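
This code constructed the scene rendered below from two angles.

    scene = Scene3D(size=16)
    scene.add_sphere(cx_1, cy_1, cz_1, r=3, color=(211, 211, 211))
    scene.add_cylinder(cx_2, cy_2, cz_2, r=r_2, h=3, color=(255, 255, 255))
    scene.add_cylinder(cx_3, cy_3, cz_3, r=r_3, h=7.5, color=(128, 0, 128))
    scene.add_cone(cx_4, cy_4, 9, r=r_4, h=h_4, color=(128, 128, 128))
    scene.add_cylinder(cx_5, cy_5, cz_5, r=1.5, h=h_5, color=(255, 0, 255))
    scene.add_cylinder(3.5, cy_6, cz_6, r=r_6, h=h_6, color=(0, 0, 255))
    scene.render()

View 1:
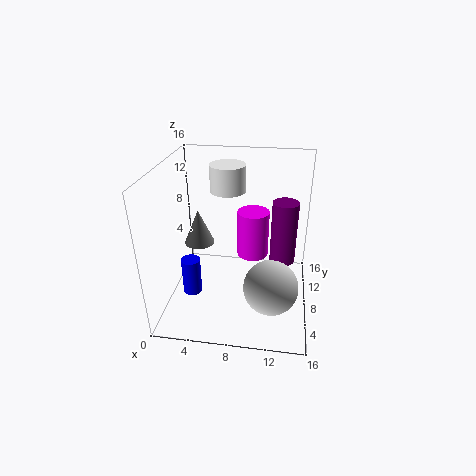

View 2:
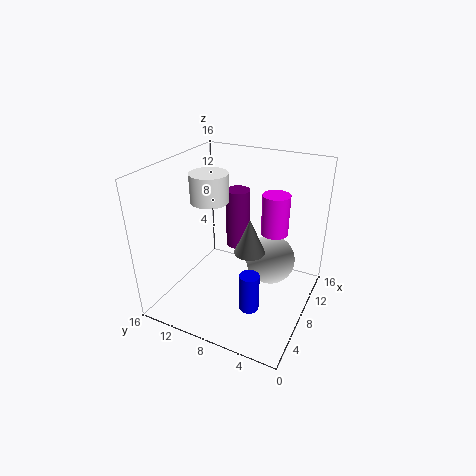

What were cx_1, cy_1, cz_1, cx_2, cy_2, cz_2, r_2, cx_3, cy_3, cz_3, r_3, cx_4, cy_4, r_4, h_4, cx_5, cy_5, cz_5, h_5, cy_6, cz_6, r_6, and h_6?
cx_1 = 12
cy_1 = 5.5
cz_1 = 3.5
cx_2 = 6.5
cy_2 = 10.5
cz_2 = 12.5
r_2 = 2
cx_3 = 13
cy_3 = 10.5
cz_3 = 4
r_3 = 1.5
cx_4 = 4.5
cy_4 = 5
r_4 = 1.5
h_4 = 3.5
cx_5 = 10
cy_5 = 4.5
cz_5 = 8.5
h_5 = 4.5
cy_6 = 4.5
cz_6 = 3
r_6 = 1
h_6 = 4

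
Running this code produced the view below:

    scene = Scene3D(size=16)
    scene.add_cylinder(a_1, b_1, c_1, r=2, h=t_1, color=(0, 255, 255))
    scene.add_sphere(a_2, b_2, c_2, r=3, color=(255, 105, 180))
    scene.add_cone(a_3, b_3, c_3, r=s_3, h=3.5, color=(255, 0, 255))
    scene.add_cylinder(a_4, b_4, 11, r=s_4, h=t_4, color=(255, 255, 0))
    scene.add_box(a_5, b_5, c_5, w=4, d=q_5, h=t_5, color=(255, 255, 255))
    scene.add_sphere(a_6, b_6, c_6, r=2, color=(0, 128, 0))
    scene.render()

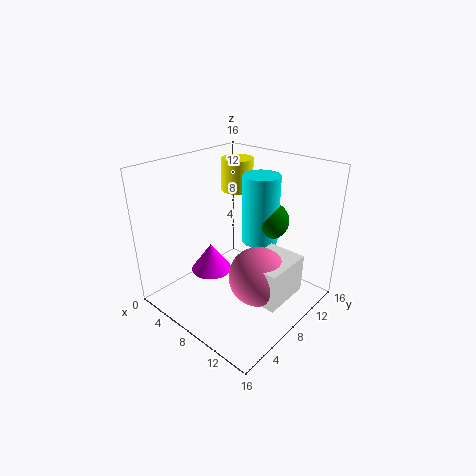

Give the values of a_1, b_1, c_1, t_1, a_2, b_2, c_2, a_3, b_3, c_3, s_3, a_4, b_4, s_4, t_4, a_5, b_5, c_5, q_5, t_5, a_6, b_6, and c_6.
a_1 = 9.5; b_1 = 10; c_1 = 7.5; t_1 = 7.5; a_2 = 12.5; b_2 = 6; c_2 = 6; a_3 = 3.5; b_3 = 8; c_3 = 2; s_3 = 2.5; a_4 = 3; b_4 = 13.5; s_4 = 2; t_4 = 4; a_5 = 11.5; b_5 = 4.5; c_5 = 4; q_5 = 5; t_5 = 4; a_6 = 10.5; b_6 = 10.5; c_6 = 10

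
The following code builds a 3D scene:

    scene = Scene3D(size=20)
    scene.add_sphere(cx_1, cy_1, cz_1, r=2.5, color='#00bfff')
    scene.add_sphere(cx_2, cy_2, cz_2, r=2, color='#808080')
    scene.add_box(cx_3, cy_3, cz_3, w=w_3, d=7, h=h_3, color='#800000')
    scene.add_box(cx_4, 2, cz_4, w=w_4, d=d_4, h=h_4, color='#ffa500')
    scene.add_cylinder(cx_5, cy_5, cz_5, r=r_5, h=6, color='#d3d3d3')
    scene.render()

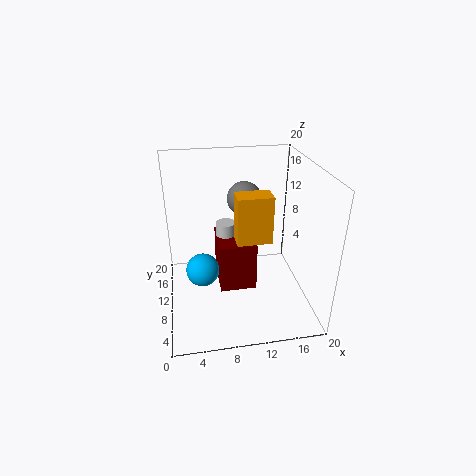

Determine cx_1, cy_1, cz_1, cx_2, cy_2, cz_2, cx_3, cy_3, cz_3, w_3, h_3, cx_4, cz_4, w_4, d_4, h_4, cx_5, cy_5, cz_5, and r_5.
cx_1 = 5
cy_1 = 12.5
cz_1 = 3.5
cx_2 = 10
cy_2 = 6
cz_2 = 17.5
cx_3 = 7.5
cy_3 = 10.5
cz_3 = 0.5
w_3 = 5.5
h_3 = 7.5
cx_4 = 8.5
cz_4 = 13.5
w_4 = 4
d_4 = 2.5
h_4 = 5.5
cx_5 = 9
cy_5 = 15
cz_5 = 4
r_5 = 1.5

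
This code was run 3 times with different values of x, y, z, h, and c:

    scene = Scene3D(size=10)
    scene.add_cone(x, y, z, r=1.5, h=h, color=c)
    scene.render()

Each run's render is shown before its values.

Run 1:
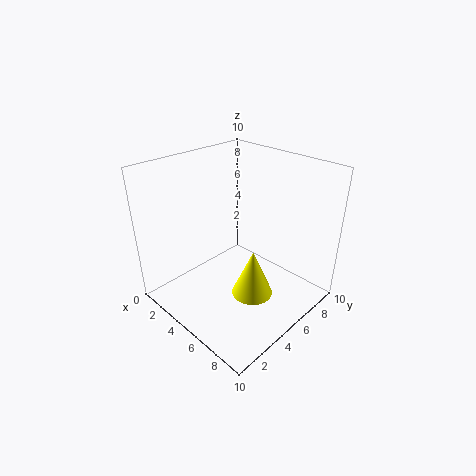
x = 6; y = 5.5; z = 0.5; h = 3.5; c = 'yellow'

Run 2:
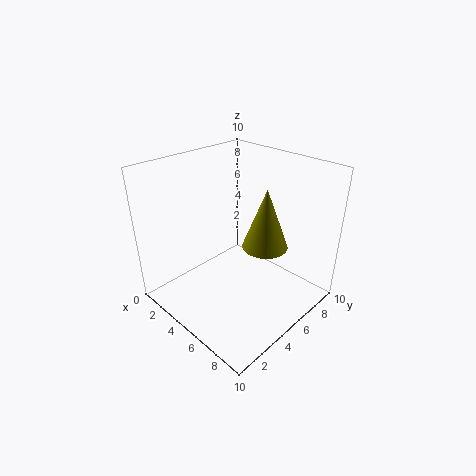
x = 7; y = 5.5; z = 5; h = 4; c = 'olive'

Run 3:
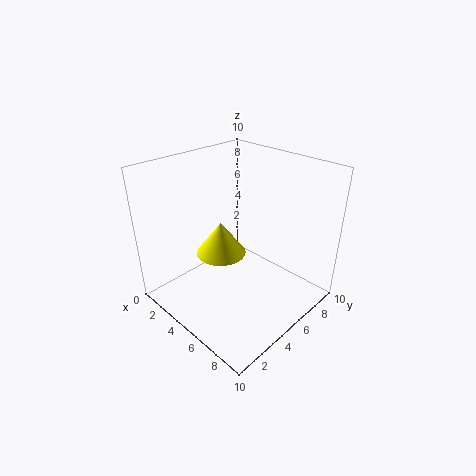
x = 6; y = 2.5; z = 5.5; h = 2; c = 'yellow'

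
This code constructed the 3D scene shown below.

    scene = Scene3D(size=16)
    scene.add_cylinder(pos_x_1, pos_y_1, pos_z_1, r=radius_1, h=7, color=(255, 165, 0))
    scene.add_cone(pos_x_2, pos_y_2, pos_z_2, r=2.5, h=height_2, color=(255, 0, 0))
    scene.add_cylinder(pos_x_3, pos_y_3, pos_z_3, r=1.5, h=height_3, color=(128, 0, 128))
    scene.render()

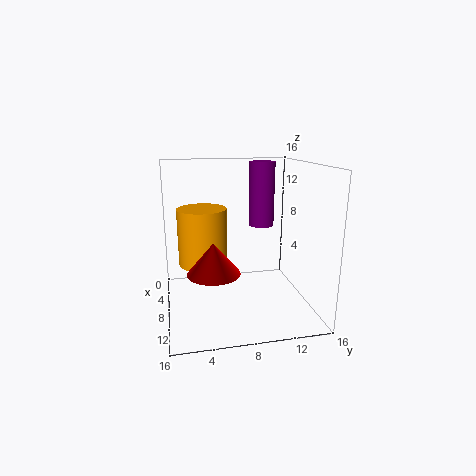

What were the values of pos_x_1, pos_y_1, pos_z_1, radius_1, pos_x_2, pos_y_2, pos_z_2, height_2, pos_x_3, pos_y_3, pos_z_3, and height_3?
pos_x_1 = 3.5; pos_y_1 = 4.5; pos_z_1 = 3.5; radius_1 = 3; pos_x_2 = 13.5; pos_y_2 = 4.5; pos_z_2 = 6.5; height_2 = 3; pos_x_3 = 5; pos_y_3 = 11.5; pos_z_3 = 8.5; height_3 = 7.5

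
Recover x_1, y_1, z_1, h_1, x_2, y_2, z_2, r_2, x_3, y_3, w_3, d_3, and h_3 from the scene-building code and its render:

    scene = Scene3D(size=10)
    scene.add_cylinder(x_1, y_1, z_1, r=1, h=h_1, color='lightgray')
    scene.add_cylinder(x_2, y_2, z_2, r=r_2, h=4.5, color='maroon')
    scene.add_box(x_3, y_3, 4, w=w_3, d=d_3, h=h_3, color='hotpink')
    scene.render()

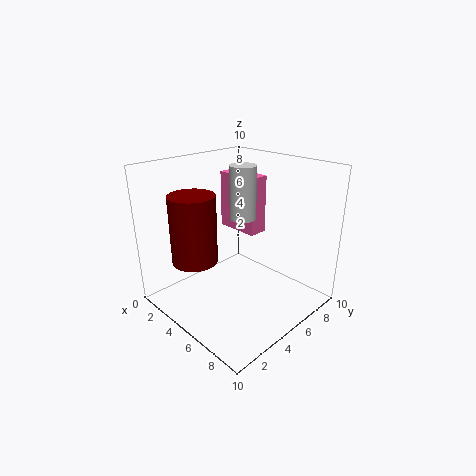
x_1 = 3.5, y_1 = 7, z_1 = 5.5, h_1 = 4, x_2 = 4, y_2 = 2, z_2 = 4, r_2 = 1.5, x_3 = 0.5, y_3 = 7.5, w_3 = 3.5, d_3 = 1.5, h_3 = 4.5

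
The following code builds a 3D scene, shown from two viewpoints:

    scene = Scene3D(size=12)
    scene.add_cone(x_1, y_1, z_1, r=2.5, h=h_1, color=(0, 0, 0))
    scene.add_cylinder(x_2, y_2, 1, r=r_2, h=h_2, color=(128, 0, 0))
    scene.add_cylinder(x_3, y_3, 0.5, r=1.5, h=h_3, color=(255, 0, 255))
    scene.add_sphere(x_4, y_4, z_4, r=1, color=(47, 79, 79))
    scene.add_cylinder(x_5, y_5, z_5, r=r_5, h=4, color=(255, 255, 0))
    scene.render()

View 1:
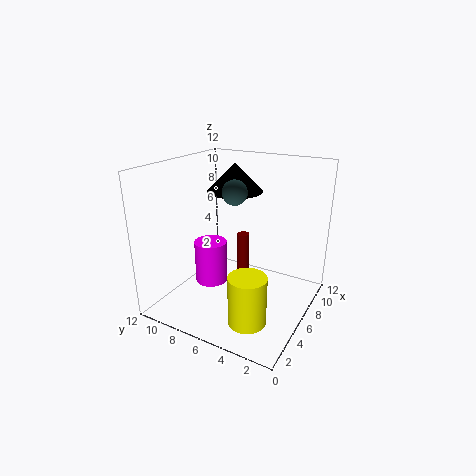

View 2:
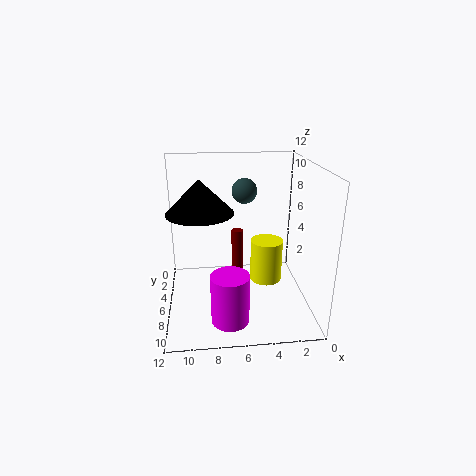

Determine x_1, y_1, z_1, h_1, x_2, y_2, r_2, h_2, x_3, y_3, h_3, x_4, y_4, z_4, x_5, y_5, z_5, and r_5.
x_1 = 9, y_1 = 8, z_1 = 9, h_1 = 2.5, x_2 = 6, y_2 = 5.5, r_2 = 0.5, h_2 = 5.5, x_3 = 7, y_3 = 9.5, h_3 = 4, x_4 = 5.5, y_4 = 6, z_4 = 10, x_5 = 3, y_5 = 3.5, z_5 = 0.5, r_5 = 1.5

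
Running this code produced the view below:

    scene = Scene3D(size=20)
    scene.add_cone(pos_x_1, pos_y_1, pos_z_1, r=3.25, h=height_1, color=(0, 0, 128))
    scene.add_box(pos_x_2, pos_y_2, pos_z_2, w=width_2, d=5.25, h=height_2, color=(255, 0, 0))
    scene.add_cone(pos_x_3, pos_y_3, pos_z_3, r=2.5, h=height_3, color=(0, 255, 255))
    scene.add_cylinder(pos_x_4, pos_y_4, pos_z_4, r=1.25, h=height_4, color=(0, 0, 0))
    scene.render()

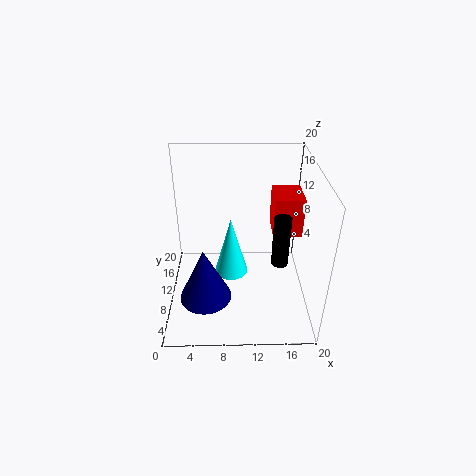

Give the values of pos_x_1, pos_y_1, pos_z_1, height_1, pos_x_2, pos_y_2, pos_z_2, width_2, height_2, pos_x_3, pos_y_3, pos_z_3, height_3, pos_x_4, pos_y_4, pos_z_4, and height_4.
pos_x_1 = 5.75, pos_y_1 = 3.5, pos_z_1 = 5.5, height_1 = 7, pos_x_2 = 15.25, pos_y_2 = 12.25, pos_z_2 = 8.5, width_2 = 4.25, height_2 = 6, pos_x_3 = 9, pos_y_3 = 12, pos_z_3 = 2.75, height_3 = 9, pos_x_4 = 16.25, pos_y_4 = 11, pos_z_4 = 4.75, height_4 = 7.75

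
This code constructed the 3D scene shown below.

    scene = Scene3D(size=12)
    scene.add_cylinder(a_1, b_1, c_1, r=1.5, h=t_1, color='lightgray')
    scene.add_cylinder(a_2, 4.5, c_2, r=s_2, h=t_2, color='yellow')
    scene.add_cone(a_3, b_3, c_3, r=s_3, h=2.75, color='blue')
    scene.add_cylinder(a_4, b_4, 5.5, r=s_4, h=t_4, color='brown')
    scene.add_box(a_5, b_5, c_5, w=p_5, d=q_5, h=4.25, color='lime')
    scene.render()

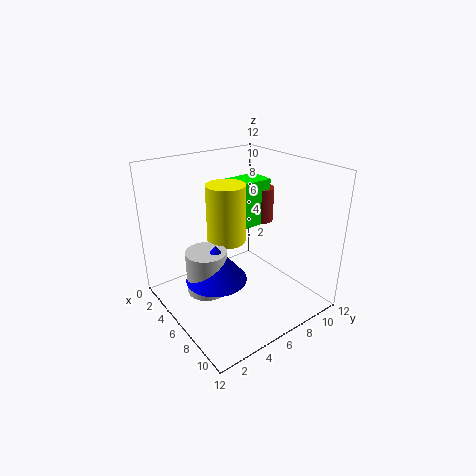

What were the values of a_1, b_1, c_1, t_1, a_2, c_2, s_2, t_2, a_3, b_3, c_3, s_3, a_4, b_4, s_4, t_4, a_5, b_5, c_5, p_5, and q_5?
a_1 = 7.5
b_1 = 2
c_1 = 3.5
t_1 = 3.25
a_2 = 6.5
c_2 = 6.5
s_2 = 1.5
t_2 = 4.5
a_3 = 8
b_3 = 2.5
c_3 = 4.5
s_3 = 2.25
a_4 = 3.25
b_4 = 10.75
s_4 = 1.25
t_4 = 3.25
a_5 = 1.75
b_5 = 7.5
c_5 = 5.5
p_5 = 2.5
q_5 = 3.5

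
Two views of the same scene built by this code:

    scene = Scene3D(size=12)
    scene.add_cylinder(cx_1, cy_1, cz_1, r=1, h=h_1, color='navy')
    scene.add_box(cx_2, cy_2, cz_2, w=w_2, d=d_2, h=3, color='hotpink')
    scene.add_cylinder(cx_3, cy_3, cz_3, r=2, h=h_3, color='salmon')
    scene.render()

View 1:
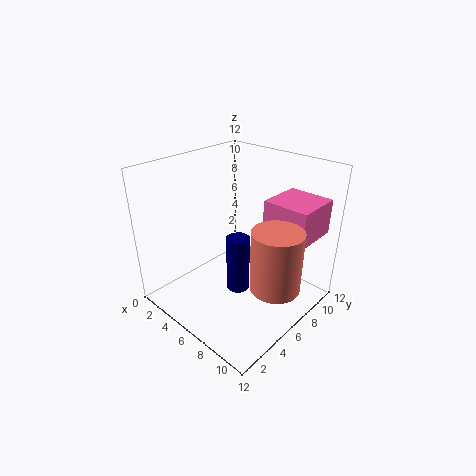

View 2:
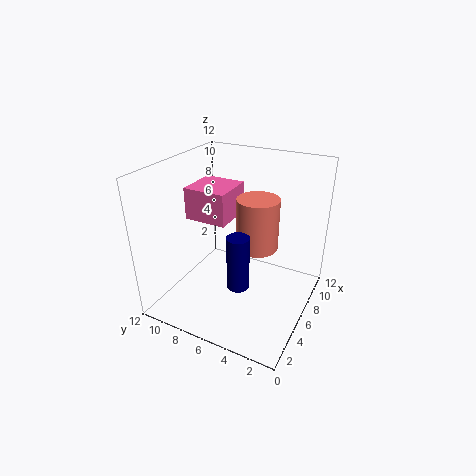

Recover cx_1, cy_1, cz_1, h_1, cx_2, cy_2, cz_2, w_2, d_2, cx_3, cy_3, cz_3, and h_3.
cx_1 = 6; cy_1 = 6; cz_1 = 1; h_1 = 5; cx_2 = 7; cy_2 = 8; cz_2 = 6; w_2 = 4; d_2 = 4; cx_3 = 10; cy_3 = 6; cz_3 = 3; h_3 = 5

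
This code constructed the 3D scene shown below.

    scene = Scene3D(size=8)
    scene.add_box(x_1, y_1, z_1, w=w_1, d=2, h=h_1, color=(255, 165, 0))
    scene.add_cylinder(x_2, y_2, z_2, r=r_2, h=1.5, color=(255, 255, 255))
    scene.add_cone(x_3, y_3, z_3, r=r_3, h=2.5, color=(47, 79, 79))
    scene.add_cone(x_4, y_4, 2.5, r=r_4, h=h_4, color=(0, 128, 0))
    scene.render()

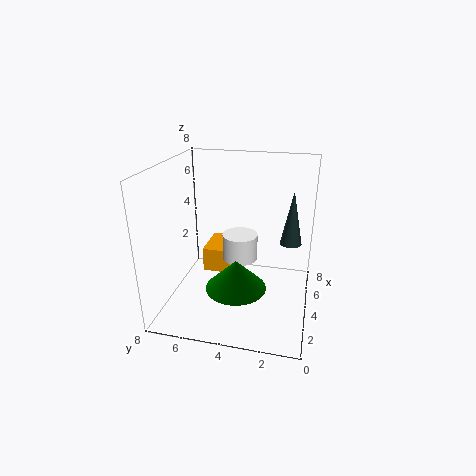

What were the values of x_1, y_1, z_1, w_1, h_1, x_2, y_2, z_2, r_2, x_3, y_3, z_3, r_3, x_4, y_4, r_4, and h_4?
x_1 = 5
y_1 = 4.5
z_1 = 1
w_1 = 2.5
h_1 = 1.5
x_2 = 4.5
y_2 = 4
z_2 = 2.5
r_2 = 1
x_3 = 2
y_3 = 1
z_3 = 5
r_3 = 0.5
x_4 = 1.5
y_4 = 3.5
r_4 = 1.5
h_4 = 1.5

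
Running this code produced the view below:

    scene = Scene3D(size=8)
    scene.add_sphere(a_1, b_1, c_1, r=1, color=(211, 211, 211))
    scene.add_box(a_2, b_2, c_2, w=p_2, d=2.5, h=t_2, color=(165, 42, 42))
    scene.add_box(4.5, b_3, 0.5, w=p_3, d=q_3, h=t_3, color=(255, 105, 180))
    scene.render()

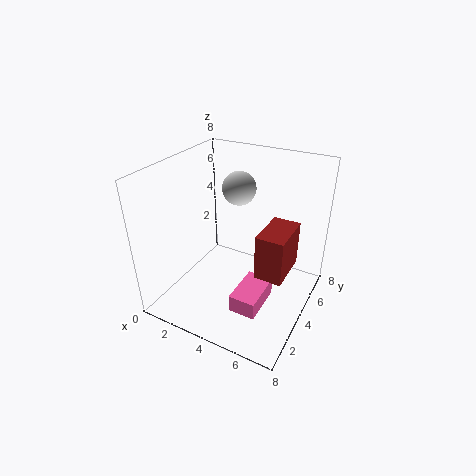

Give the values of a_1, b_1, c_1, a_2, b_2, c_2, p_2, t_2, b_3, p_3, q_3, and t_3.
a_1 = 3; b_1 = 6; c_1 = 6; a_2 = 5.5; b_2 = 3; c_2 = 2.5; p_2 = 1.5; t_2 = 2.5; b_3 = 2; p_3 = 1.5; q_3 = 2.5; t_3 = 1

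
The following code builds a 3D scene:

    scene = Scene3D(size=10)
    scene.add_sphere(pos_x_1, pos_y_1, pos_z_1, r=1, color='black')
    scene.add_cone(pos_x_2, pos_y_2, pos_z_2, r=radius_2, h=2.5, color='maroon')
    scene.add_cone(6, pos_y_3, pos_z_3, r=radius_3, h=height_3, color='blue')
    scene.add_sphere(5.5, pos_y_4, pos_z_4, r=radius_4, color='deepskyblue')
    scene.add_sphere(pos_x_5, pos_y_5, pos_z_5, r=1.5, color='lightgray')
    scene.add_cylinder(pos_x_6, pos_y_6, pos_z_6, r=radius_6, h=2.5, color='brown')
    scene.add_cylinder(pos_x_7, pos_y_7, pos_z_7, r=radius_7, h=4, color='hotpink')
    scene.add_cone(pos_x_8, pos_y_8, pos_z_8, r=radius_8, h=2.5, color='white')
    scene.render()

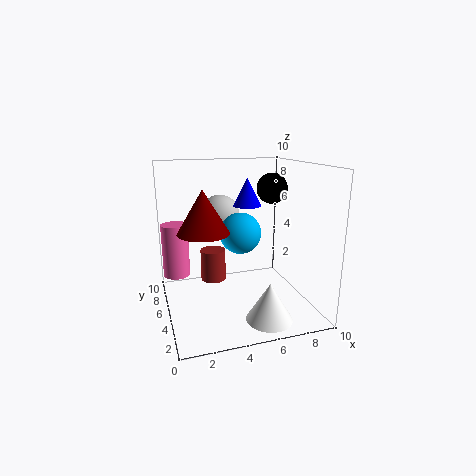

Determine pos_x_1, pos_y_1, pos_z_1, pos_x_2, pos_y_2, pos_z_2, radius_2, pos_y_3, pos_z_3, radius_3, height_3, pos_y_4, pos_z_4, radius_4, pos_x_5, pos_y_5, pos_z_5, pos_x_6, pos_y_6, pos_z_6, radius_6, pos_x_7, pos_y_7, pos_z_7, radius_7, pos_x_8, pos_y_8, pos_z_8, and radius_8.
pos_x_1 = 7
pos_y_1 = 4
pos_z_1 = 8.5
pos_x_2 = 2
pos_y_2 = 2
pos_z_2 = 6.5
radius_2 = 1.5
pos_y_3 = 6
pos_z_3 = 7
radius_3 = 1
height_3 = 2
pos_y_4 = 6
pos_z_4 = 5
radius_4 = 1.5
pos_x_5 = 4.5
pos_y_5 = 8
pos_z_5 = 6
pos_x_6 = 4
pos_y_6 = 8.5
pos_z_6 = 0.5
radius_6 = 1
pos_x_7 = 1
pos_y_7 = 8
pos_z_7 = 1.5
radius_7 = 1
pos_x_8 = 6
pos_y_8 = 1.5
pos_z_8 = 0.5
radius_8 = 1.5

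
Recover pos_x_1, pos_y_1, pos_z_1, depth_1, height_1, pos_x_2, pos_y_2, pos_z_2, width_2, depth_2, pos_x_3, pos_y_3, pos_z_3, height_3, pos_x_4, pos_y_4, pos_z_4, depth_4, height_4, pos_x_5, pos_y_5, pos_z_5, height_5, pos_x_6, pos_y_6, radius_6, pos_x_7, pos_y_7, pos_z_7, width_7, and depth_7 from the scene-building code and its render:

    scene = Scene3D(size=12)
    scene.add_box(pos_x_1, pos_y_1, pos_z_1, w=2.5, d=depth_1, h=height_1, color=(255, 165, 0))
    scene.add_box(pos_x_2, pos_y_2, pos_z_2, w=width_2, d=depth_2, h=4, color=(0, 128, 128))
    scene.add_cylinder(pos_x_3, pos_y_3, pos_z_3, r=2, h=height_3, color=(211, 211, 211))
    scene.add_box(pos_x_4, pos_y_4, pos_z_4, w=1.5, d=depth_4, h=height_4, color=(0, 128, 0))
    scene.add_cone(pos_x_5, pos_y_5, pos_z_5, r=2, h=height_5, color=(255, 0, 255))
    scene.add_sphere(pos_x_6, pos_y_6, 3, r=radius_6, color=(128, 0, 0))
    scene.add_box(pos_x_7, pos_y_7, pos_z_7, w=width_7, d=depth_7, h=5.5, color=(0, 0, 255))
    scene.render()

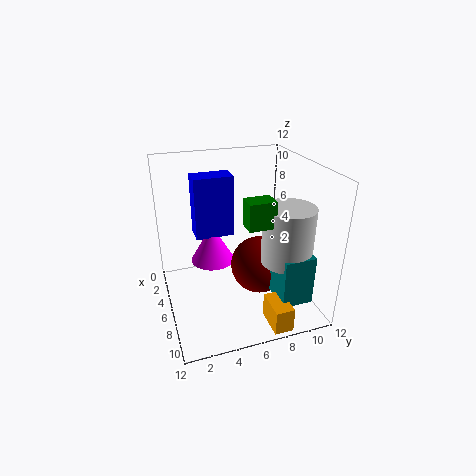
pos_x_1 = 9.5; pos_y_1 = 7; pos_z_1 = 0.5; depth_1 = 1.5; height_1 = 2; pos_x_2 = 7; pos_y_2 = 8; pos_z_2 = 2; width_2 = 4; depth_2 = 2.5; pos_x_3 = 9; pos_y_3 = 9; pos_z_3 = 5; height_3 = 4.5; pos_x_4 = 8.5; pos_y_4 = 5.5; pos_z_4 = 8.5; depth_4 = 2; height_4 = 2; pos_x_5 = 3; pos_y_5 = 4.5; pos_z_5 = 2.5; height_5 = 3.5; pos_x_6 = 6; pos_y_6 = 8; radius_6 = 2.5; pos_x_7 = 1.5; pos_y_7 = 3; pos_z_7 = 5; width_7 = 2; depth_7 = 3.5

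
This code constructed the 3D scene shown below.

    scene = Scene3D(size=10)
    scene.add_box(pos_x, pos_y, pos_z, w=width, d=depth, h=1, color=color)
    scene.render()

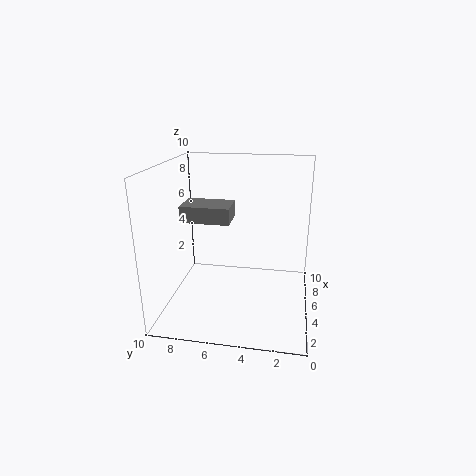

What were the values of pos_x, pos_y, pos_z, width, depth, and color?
pos_x = 2, pos_y = 5, pos_z = 7, width = 2, depth = 3, color = 'gray'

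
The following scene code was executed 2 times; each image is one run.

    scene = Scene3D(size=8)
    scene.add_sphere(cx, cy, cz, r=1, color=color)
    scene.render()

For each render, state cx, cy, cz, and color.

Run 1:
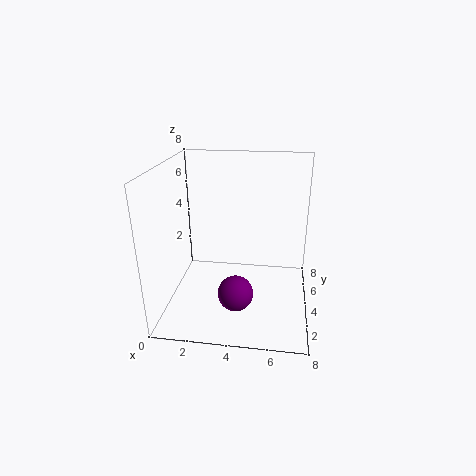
cx = 4; cy = 3; cz = 1; color = 'purple'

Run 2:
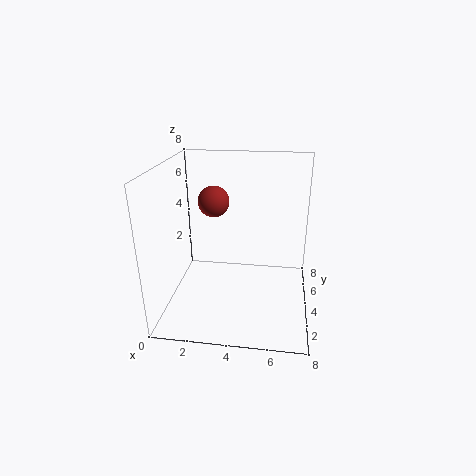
cx = 2; cy = 7; cz = 5; color = 'brown'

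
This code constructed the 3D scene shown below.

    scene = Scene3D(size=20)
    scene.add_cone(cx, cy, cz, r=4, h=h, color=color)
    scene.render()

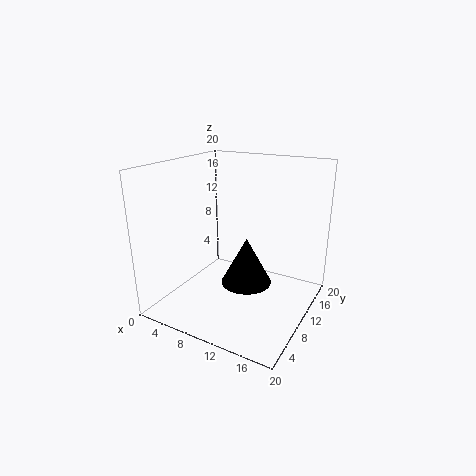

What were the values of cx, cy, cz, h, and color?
cx = 9, cy = 14.5, cz = 0.5, h = 7.5, color = 'black'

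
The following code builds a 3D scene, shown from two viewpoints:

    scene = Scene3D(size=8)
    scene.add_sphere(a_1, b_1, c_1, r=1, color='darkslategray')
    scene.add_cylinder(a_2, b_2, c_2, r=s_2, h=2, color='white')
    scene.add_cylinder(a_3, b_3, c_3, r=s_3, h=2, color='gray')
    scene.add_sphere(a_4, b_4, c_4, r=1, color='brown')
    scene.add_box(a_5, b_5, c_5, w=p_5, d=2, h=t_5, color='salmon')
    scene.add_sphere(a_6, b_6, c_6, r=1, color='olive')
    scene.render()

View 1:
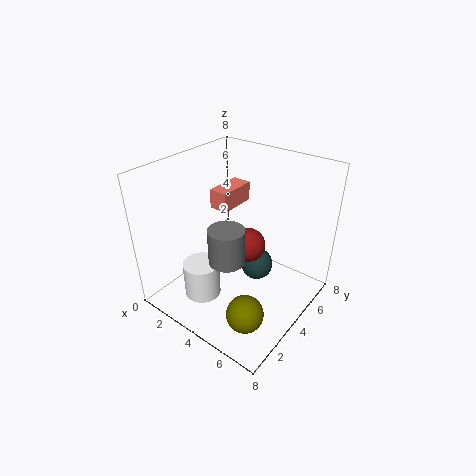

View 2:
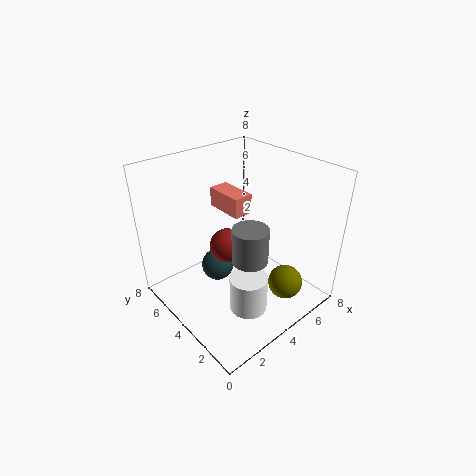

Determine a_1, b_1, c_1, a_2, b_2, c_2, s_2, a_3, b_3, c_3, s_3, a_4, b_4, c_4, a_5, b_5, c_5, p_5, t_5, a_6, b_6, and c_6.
a_1 = 4
b_1 = 6
c_1 = 1
a_2 = 3
b_2 = 2
c_2 = 1
s_2 = 1
a_3 = 4
b_3 = 3
c_3 = 3
s_3 = 1
a_4 = 4
b_4 = 5
c_4 = 3
a_5 = 3
b_5 = 3
c_5 = 6
p_5 = 1
t_5 = 1
a_6 = 6
b_6 = 2
c_6 = 1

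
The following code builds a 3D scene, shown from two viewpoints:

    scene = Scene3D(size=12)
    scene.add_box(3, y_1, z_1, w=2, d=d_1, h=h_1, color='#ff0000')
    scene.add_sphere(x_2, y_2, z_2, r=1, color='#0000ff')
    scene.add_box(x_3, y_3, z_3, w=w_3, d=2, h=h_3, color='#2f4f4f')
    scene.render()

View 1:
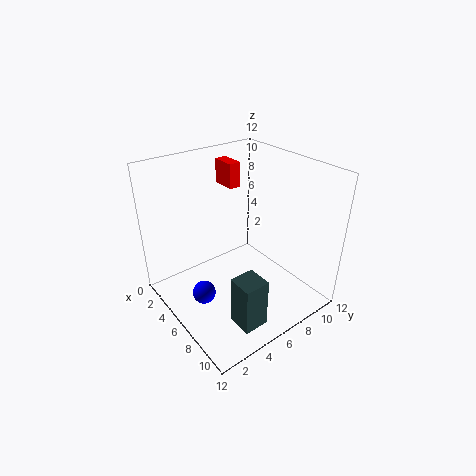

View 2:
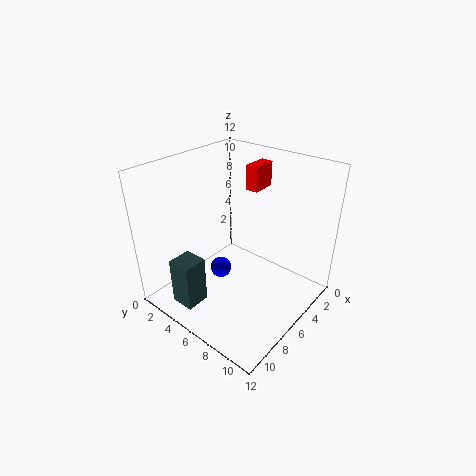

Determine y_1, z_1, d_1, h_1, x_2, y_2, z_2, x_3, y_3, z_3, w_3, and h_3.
y_1 = 6, z_1 = 10, d_1 = 1, h_1 = 2, x_2 = 5, y_2 = 3, z_2 = 1, x_3 = 9, y_3 = 3, z_3 = 1, w_3 = 2, h_3 = 4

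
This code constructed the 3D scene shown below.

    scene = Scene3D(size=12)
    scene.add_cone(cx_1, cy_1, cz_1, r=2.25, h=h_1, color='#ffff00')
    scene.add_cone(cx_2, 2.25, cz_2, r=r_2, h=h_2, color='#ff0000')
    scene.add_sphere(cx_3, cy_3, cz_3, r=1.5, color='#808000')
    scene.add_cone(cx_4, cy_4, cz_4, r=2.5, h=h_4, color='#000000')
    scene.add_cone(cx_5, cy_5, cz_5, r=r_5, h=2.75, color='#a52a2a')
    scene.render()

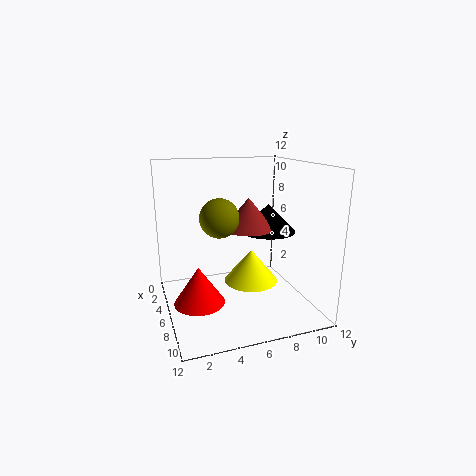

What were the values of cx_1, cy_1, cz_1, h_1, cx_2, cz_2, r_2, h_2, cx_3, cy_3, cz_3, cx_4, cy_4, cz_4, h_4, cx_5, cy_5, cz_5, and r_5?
cx_1 = 6.5, cy_1 = 7, cz_1 = 2.25, h_1 = 2.75, cx_2 = 7.5, cz_2 = 1.5, r_2 = 2, h_2 = 3, cx_3 = 7.5, cy_3 = 4, cz_3 = 8.25, cx_4 = 4.25, cy_4 = 9.5, cz_4 = 5.75, h_4 = 2.5, cx_5 = 4.5, cy_5 = 7.5, cz_5 = 6.25, r_5 = 2.25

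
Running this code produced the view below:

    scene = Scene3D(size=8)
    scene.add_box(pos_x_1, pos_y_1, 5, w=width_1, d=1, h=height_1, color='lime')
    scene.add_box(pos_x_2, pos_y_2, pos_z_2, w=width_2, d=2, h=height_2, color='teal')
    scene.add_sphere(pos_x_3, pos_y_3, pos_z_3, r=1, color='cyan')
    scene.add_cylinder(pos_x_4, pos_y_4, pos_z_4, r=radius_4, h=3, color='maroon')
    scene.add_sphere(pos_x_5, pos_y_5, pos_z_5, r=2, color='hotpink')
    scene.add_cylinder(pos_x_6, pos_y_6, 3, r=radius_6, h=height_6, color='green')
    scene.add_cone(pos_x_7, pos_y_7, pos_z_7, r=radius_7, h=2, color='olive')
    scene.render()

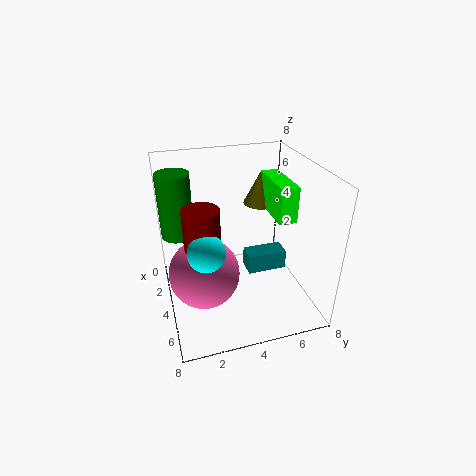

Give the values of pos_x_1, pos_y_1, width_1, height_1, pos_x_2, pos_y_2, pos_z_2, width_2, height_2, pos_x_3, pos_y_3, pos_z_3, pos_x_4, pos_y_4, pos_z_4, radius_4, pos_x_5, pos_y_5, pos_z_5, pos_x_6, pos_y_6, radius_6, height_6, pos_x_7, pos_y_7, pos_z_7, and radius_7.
pos_x_1 = 2
pos_y_1 = 6
width_1 = 3
height_1 = 2
pos_x_2 = 5
pos_y_2 = 4
pos_z_2 = 3
width_2 = 1
height_2 = 1
pos_x_3 = 5
pos_y_3 = 2
pos_z_3 = 4
pos_x_4 = 4
pos_y_4 = 2
pos_z_4 = 3
radius_4 = 1
pos_x_5 = 4
pos_y_5 = 2
pos_z_5 = 2
pos_x_6 = 1
pos_y_6 = 1
radius_6 = 1
height_6 = 4
pos_x_7 = 2
pos_y_7 = 6
pos_z_7 = 5
radius_7 = 1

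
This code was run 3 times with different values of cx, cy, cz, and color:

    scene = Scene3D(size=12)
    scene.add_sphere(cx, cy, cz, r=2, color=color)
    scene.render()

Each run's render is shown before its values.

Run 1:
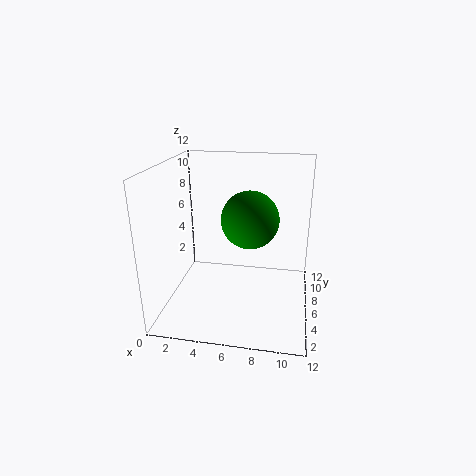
cx = 7.5; cy = 2.5; cz = 9; color = 'green'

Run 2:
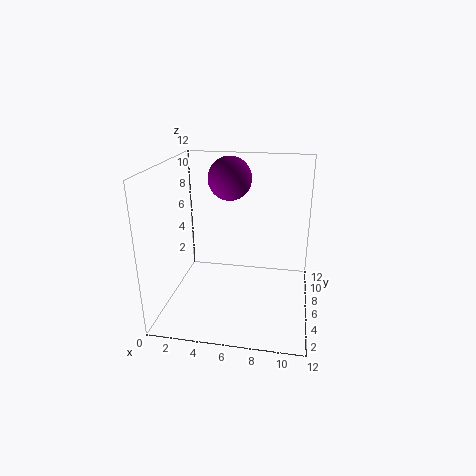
cx = 4.5; cy = 10; cz = 10; color = 'purple'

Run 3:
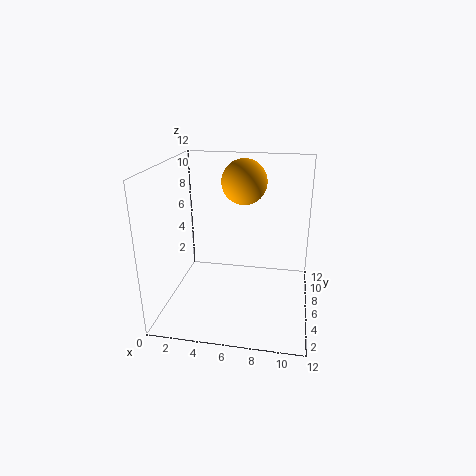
cx = 6; cy = 9; cz = 10; color = 'orange'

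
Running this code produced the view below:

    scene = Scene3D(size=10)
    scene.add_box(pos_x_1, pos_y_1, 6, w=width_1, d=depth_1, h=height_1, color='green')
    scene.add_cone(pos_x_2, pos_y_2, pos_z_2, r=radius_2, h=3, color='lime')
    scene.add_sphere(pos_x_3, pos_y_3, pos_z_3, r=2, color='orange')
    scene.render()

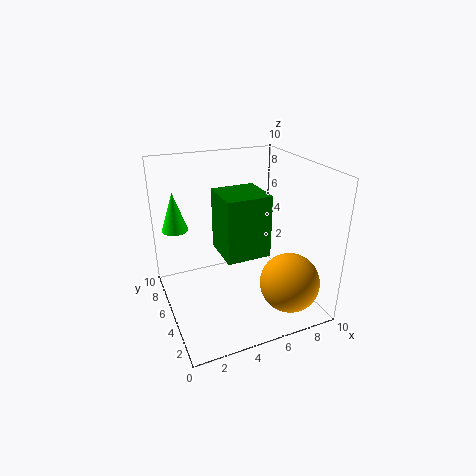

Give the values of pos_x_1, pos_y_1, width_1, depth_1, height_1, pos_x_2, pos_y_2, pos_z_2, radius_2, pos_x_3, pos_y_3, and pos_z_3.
pos_x_1 = 2.5, pos_y_1 = 0.5, width_1 = 2.5, depth_1 = 2.5, height_1 = 3.5, pos_x_2 = 1.5, pos_y_2 = 9, pos_z_2 = 4.5, radius_2 = 1, pos_x_3 = 7.5, pos_y_3 = 2, pos_z_3 = 2.5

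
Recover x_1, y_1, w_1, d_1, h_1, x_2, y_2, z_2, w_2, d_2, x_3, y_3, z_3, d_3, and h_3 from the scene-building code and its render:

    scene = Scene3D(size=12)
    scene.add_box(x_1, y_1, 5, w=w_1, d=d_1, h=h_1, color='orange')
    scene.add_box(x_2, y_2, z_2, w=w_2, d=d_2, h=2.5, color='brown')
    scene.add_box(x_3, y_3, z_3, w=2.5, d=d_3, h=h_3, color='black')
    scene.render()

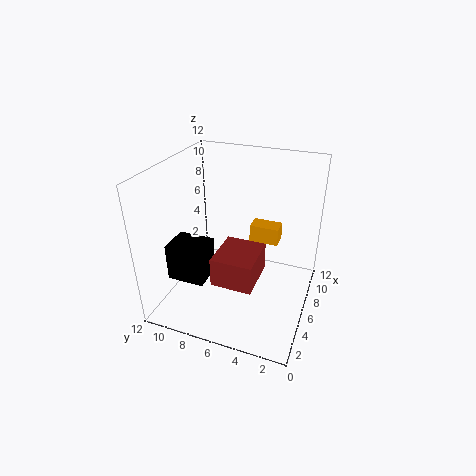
x_1 = 7.5, y_1 = 3, w_1 = 1.5, d_1 = 2.5, h_1 = 1.5, x_2 = 3.5, y_2 = 4, z_2 = 2.5, w_2 = 4, d_2 = 3.5, x_3 = 2, y_3 = 7.5, z_3 = 3.5, d_3 = 3, h_3 = 3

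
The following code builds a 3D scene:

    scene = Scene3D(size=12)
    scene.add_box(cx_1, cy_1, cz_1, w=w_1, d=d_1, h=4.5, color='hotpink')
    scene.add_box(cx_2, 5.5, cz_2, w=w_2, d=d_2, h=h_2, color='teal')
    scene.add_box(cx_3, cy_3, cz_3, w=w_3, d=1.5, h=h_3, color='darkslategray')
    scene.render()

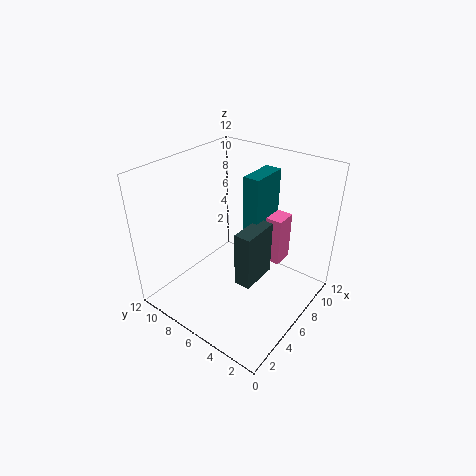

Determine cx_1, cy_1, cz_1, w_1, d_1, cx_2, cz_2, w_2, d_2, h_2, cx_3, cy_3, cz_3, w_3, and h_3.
cx_1 = 9.5; cy_1 = 4; cz_1 = 2; w_1 = 2; d_1 = 3.5; cx_2 = 8; cz_2 = 5.5; w_2 = 3.5; d_2 = 1.5; h_2 = 5; cx_3 = 5.5; cy_3 = 4.5; cz_3 = 1.5; w_3 = 3.5; h_3 = 5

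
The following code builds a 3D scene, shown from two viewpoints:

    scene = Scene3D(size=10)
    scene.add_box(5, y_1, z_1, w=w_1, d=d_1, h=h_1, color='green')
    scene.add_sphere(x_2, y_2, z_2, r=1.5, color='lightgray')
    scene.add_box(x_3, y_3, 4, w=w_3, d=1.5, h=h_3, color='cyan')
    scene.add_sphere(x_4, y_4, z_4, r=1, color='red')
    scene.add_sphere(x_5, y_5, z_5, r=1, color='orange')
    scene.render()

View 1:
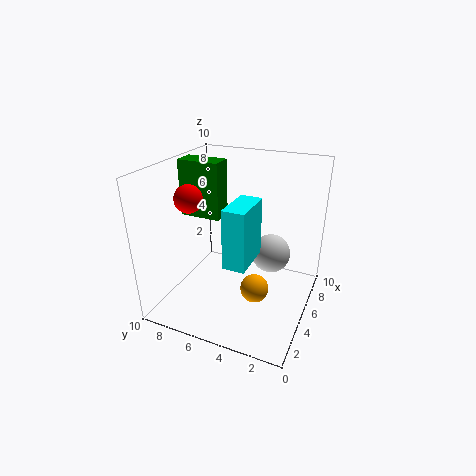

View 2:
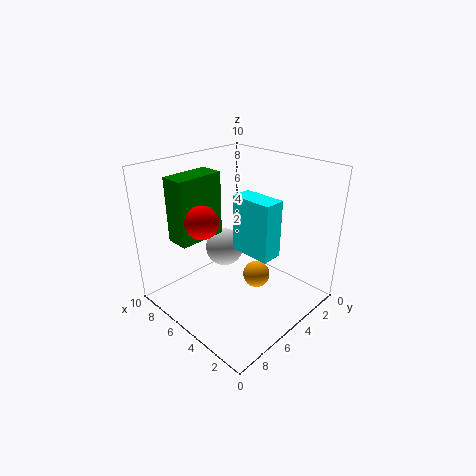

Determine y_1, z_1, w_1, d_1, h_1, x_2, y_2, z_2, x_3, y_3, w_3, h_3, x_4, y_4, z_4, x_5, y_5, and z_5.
y_1 = 6.5; z_1 = 6; w_1 = 1.5; d_1 = 3; h_1 = 4; x_2 = 8; y_2 = 3.5; z_2 = 2.5; x_3 = 2.5; y_3 = 3.5; w_3 = 3; h_3 = 4; x_4 = 4.5; y_4 = 8.5; z_4 = 7.5; x_5 = 4.5; y_5 = 3.5; z_5 = 1.5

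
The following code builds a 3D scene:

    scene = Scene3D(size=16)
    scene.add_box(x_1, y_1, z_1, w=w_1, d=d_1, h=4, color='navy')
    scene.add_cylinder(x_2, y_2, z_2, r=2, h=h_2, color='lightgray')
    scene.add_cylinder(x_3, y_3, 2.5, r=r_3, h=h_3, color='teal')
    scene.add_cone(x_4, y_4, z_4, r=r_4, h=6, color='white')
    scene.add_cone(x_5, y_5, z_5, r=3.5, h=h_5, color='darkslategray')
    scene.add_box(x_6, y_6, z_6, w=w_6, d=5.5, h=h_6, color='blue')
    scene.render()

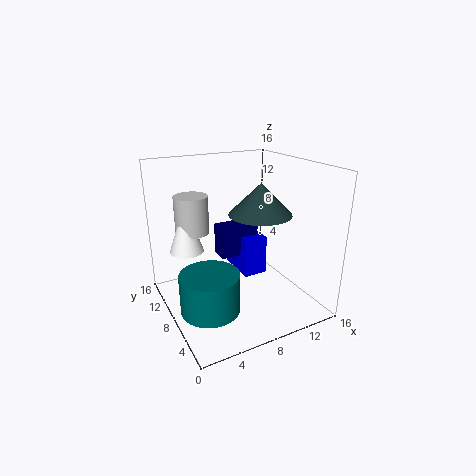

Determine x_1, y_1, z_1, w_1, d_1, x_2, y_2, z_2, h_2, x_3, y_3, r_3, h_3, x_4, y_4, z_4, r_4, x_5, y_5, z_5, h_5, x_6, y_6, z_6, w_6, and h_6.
x_1 = 8
y_1 = 12
z_1 = 3.5
w_1 = 5
d_1 = 2.5
x_2 = 4.5
y_2 = 13
z_2 = 7.5
h_2 = 4.5
x_3 = 3
y_3 = 4.5
r_3 = 3
h_3 = 4
x_4 = 3.5
y_4 = 12.5
z_4 = 5.5
r_4 = 2
x_5 = 10.5
y_5 = 7.5
z_5 = 10.5
h_5 = 3.5
x_6 = 10.5
y_6 = 10.5
z_6 = 1
w_6 = 3
h_6 = 5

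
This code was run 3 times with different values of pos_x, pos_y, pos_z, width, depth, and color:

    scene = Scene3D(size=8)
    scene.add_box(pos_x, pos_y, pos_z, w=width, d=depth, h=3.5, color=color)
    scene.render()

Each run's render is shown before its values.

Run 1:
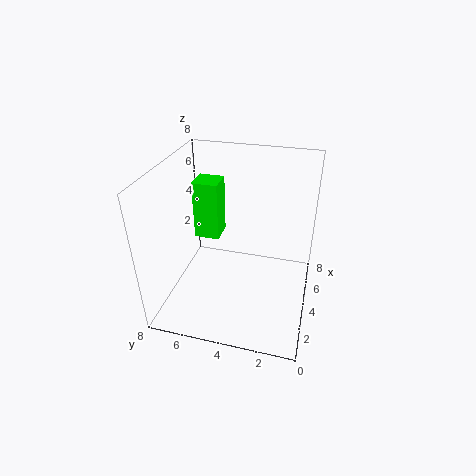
pos_x = 5
pos_y = 5.5
pos_z = 3
width = 1.5
depth = 1.5
color = 'lime'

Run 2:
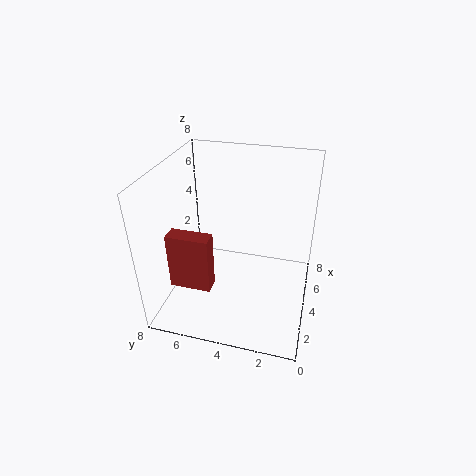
pos_x = 3
pos_y = 5.5
pos_z = 0.5
width = 1
depth = 2.5
color = 'brown'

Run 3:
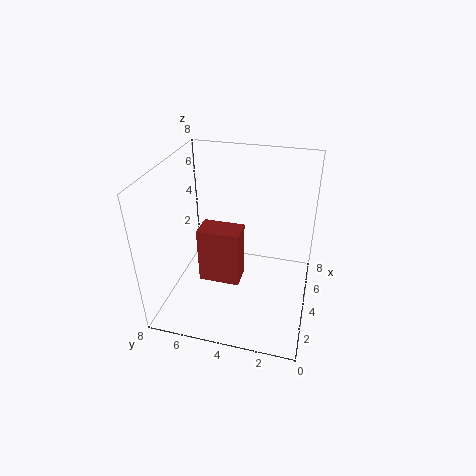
pos_x = 4
pos_y = 4
pos_z = 0.5
width = 1.5
depth = 2.5
color = 'brown'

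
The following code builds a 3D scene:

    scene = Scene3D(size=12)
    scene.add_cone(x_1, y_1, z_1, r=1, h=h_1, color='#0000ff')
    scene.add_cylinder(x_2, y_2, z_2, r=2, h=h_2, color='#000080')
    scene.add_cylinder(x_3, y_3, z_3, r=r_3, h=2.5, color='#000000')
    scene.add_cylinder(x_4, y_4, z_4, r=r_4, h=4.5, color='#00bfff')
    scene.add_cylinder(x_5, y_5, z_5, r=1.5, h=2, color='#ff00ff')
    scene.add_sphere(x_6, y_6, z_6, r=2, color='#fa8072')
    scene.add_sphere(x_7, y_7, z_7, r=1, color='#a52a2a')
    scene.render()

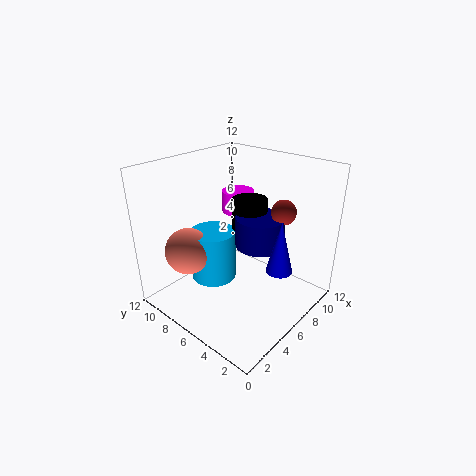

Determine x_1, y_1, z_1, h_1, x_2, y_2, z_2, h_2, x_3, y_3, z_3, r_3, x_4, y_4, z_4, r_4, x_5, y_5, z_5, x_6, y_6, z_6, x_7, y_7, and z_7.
x_1 = 5.5, y_1 = 1.5, z_1 = 5, h_1 = 4, x_2 = 7, y_2 = 4.5, z_2 = 5.5, h_2 = 2.5, x_3 = 7.5, y_3 = 6, z_3 = 6.5, r_3 = 1.5, x_4 = 5.5, y_4 = 8.5, z_4 = 1.5, r_4 = 2, x_5 = 9.5, y_5 = 9, z_5 = 6.5, x_6 = 3.5, y_6 = 9.5, z_6 = 4.5, x_7 = 8, y_7 = 3, z_7 = 8.5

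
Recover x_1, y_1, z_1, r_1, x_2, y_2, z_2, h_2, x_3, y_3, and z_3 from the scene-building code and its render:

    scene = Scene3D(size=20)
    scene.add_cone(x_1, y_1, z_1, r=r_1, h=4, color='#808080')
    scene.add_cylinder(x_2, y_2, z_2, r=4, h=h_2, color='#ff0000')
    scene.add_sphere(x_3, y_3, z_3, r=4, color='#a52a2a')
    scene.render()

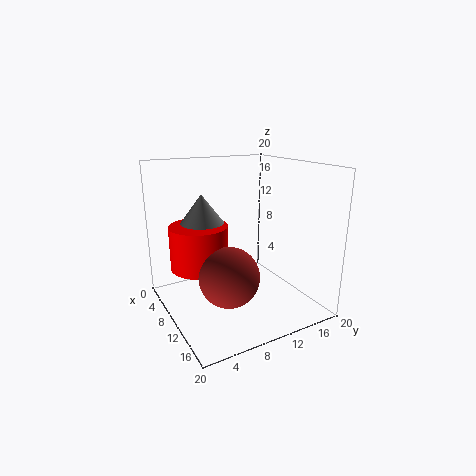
x_1 = 7
y_1 = 6
z_1 = 12
r_1 = 3
x_2 = 8
y_2 = 5
z_2 = 6
h_2 = 6
x_3 = 13
y_3 = 7
z_3 = 6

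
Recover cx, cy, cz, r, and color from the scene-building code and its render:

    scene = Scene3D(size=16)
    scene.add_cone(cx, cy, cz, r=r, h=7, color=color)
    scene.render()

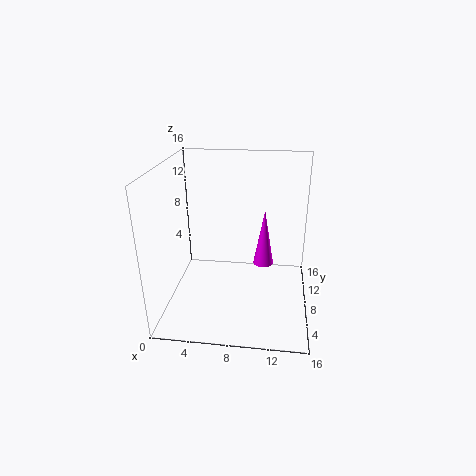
cx = 10.75, cy = 11.5, cz = 3, r = 1.25, color = 'magenta'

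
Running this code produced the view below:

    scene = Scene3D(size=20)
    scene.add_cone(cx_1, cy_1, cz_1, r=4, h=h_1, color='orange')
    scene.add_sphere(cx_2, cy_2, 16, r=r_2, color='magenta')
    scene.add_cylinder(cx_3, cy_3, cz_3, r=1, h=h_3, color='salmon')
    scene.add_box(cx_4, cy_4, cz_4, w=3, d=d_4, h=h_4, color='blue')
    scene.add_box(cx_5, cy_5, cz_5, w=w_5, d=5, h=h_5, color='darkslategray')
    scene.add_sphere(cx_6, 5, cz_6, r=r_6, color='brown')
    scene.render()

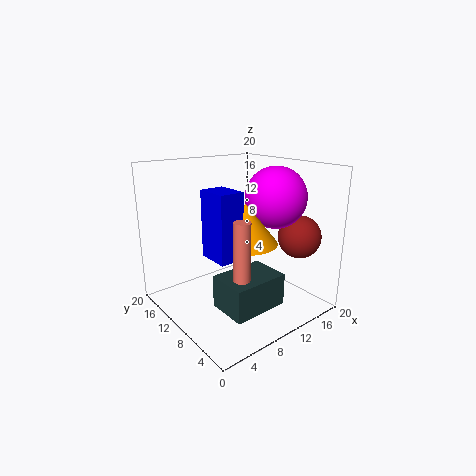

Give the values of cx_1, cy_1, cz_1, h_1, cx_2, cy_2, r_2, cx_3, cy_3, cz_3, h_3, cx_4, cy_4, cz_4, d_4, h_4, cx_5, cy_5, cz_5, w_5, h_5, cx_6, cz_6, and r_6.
cx_1 = 8, cy_1 = 6, cz_1 = 11, h_1 = 5, cx_2 = 13, cy_2 = 6, r_2 = 4, cx_3 = 5, cy_3 = 3, cz_3 = 6, h_3 = 9, cx_4 = 3, cy_4 = 4, cz_4 = 10, d_4 = 4, h_4 = 8, cx_5 = 3, cy_5 = 1, cz_5 = 4, w_5 = 7, h_5 = 4, cx_6 = 17, cz_6 = 10, r_6 = 3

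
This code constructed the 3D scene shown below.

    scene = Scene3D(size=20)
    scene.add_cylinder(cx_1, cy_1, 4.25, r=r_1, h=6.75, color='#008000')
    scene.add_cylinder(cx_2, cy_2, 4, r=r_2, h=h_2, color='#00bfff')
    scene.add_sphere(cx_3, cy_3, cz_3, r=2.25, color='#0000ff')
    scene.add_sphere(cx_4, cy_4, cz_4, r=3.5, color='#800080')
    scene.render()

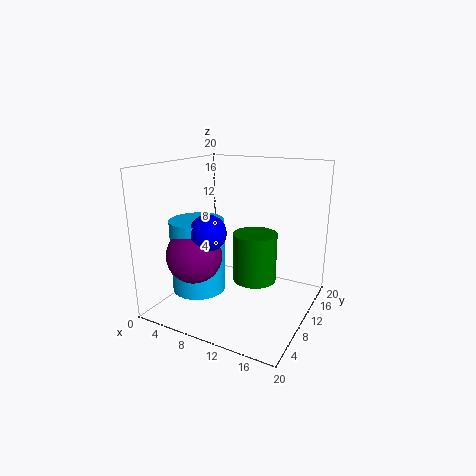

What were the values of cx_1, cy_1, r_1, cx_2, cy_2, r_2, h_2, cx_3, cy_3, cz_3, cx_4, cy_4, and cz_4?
cx_1 = 12.5
cy_1 = 10.25
r_1 = 3
cx_2 = 6.75
cy_2 = 5
r_2 = 3.5
h_2 = 9.5
cx_3 = 9.25
cy_3 = 3.75
cz_3 = 12.5
cx_4 = 7.25
cy_4 = 3.5
cz_4 = 9.25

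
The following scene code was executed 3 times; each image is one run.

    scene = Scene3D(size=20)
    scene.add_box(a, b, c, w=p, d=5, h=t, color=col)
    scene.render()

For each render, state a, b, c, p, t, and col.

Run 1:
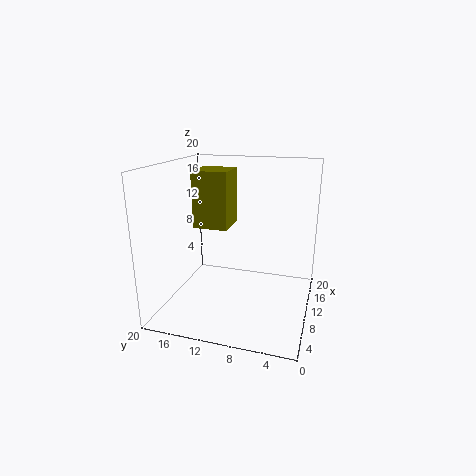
a = 9.5, b = 11.5, c = 11, p = 5, t = 8, col = 'olive'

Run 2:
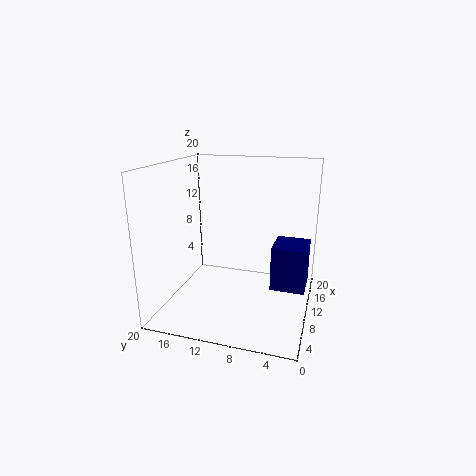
a = 11, b = 0.5, c = 2, p = 5.5, t = 6.5, col = 'navy'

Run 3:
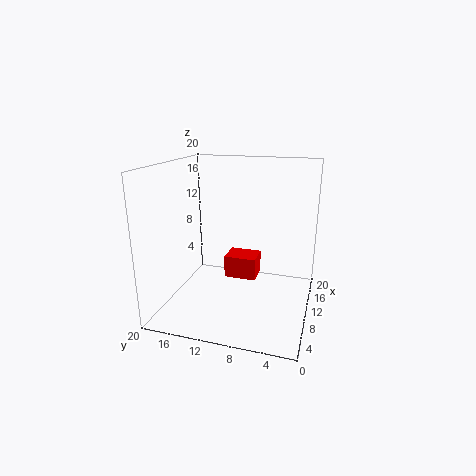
a = 14, b = 8.5, c = 1.5, p = 4, t = 3.5, col = 'red'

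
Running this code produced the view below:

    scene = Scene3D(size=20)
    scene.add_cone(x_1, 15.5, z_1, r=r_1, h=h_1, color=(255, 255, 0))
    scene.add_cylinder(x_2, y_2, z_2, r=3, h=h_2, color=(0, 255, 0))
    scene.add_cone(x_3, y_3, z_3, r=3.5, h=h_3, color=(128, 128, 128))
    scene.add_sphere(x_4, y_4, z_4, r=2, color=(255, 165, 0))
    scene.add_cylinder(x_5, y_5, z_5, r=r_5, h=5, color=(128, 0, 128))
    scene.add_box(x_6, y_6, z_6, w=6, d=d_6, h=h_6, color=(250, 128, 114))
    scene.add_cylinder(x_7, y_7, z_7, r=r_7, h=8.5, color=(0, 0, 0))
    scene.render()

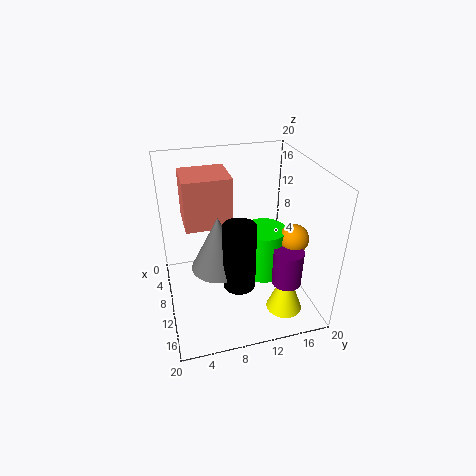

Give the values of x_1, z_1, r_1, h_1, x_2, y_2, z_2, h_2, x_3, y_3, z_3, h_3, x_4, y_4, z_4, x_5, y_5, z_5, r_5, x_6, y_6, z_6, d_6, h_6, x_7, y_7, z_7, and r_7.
x_1 = 15; z_1 = 0.5; r_1 = 2.5; h_1 = 6.5; x_2 = 11; y_2 = 13.5; z_2 = 4.5; h_2 = 7; x_3 = 13.5; y_3 = 6.5; z_3 = 8.5; h_3 = 7; x_4 = 13; y_4 = 17; z_4 = 10.5; x_5 = 15; y_5 = 15.5; z_5 = 5; r_5 = 2; x_6 = 3.5; y_6 = 3; z_6 = 11.5; d_6 = 6.5; h_6 = 7; x_7 = 16; y_7 = 8.5; z_7 = 7; r_7 = 2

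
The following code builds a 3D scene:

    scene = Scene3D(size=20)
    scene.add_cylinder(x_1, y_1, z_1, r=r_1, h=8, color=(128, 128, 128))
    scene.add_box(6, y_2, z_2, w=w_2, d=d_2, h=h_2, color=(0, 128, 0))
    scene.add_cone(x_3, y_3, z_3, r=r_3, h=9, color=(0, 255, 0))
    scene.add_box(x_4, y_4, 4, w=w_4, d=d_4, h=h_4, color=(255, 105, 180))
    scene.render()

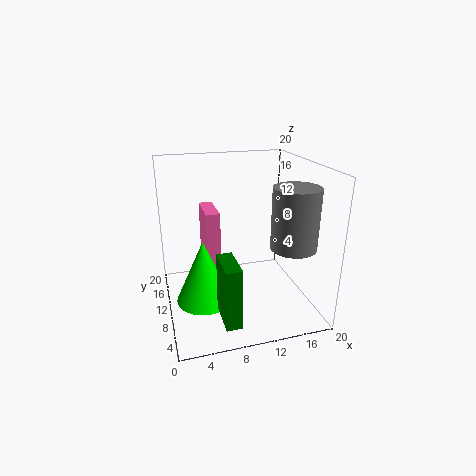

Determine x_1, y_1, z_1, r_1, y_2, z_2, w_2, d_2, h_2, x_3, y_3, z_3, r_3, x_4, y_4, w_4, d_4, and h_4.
x_1 = 16; y_1 = 5; z_1 = 10; r_1 = 3; y_2 = 1; z_2 = 2; w_2 = 2; d_2 = 5; h_2 = 8; x_3 = 5; y_3 = 10; z_3 = 1; r_3 = 4; x_4 = 6; y_4 = 12; w_4 = 2; d_4 = 6; h_4 = 9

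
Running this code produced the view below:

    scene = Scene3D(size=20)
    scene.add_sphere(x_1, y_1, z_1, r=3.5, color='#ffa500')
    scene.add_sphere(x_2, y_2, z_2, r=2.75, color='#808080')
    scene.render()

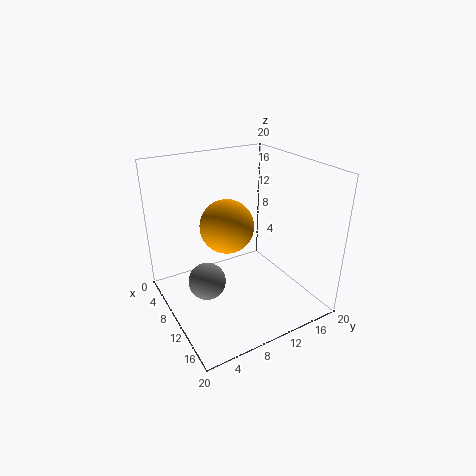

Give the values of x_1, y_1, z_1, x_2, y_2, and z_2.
x_1 = 11; y_1 = 7.75; z_1 = 12.75; x_2 = 7.75; y_2 = 6; z_2 = 2.75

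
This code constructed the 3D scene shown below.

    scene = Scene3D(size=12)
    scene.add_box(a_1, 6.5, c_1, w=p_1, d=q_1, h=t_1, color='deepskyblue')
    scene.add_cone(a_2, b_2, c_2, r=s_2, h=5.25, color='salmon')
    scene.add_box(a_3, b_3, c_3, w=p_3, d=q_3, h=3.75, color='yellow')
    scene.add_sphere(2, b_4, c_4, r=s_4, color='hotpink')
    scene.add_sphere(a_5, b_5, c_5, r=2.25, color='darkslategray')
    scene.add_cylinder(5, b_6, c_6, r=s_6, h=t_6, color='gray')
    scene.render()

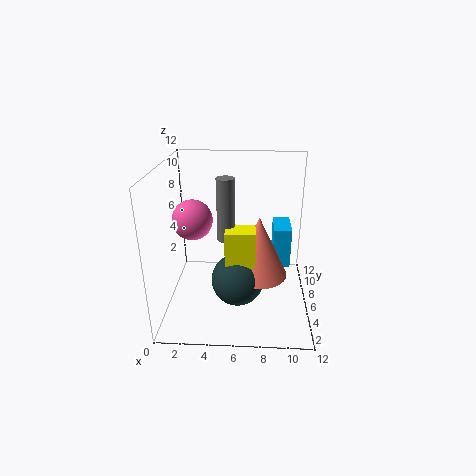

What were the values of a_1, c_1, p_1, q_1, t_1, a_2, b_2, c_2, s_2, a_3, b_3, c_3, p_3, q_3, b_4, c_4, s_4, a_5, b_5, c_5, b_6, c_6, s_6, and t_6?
a_1 = 9, c_1 = 3, p_1 = 1.5, q_1 = 3, t_1 = 3.5, a_2 = 7.75, b_2 = 6.25, c_2 = 2.5, s_2 = 2.5, a_3 = 5, b_3 = 4.5, c_3 = 3.25, p_3 = 2.5, q_3 = 2, b_4 = 7.25, c_4 = 7, s_4 = 1.75, a_5 = 6, b_5 = 5.5, c_5 = 2.25, b_6 = 6.25, c_6 = 5.75, s_6 = 0.75, t_6 = 5.25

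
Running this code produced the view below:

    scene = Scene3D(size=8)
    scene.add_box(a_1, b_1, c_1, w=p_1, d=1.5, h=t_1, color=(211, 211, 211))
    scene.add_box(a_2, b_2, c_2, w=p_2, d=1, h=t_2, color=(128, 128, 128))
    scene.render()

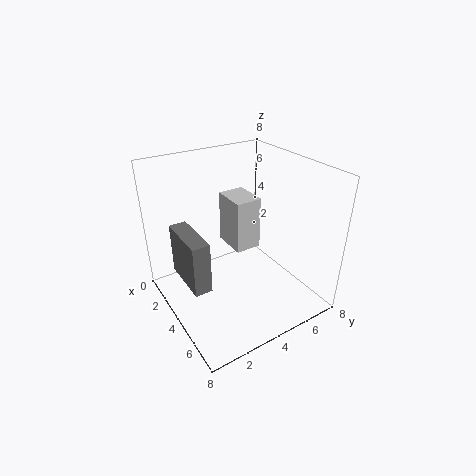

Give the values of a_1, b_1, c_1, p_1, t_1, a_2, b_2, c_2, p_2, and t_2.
a_1 = 2
b_1 = 4
c_1 = 3
p_1 = 2
t_1 = 3
a_2 = 1.5
b_2 = 1
c_2 = 1.5
p_2 = 3
t_2 = 3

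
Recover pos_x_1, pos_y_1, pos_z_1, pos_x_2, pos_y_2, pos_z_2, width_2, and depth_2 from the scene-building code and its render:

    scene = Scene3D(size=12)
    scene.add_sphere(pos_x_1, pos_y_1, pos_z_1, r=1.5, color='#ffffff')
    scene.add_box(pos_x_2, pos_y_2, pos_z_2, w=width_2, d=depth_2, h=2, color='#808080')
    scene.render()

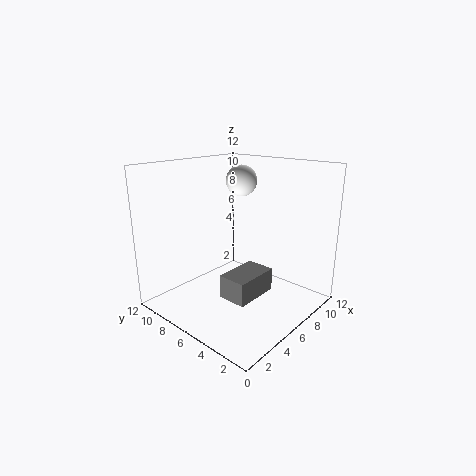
pos_x_1 = 10.5; pos_y_1 = 9.5; pos_z_1 = 9.75; pos_x_2 = 4.25; pos_y_2 = 4; pos_z_2 = 1; width_2 = 4; depth_2 = 2.5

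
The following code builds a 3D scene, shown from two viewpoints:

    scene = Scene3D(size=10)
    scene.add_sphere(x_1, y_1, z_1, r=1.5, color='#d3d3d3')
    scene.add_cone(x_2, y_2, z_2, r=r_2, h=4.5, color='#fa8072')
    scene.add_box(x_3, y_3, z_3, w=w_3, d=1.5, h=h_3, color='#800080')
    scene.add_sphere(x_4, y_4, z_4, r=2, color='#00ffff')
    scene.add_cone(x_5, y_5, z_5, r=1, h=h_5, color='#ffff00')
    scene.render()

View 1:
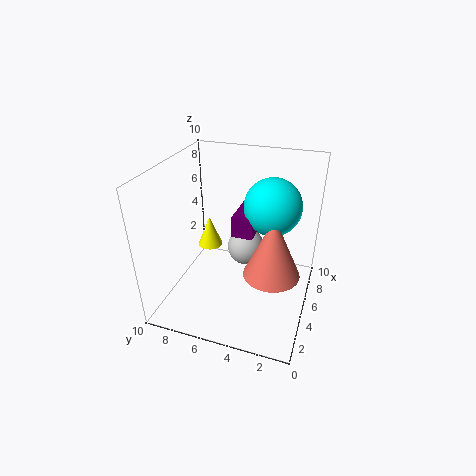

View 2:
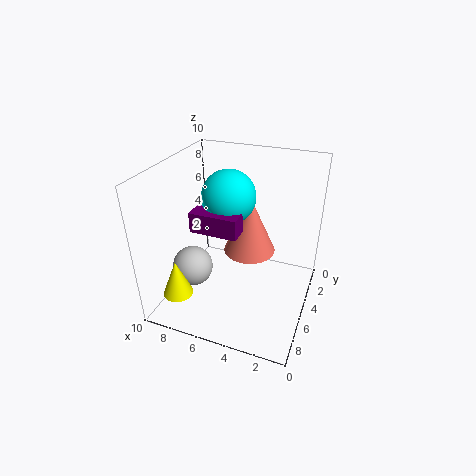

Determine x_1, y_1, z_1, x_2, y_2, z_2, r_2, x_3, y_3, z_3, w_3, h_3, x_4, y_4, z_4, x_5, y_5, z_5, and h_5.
x_1 = 8.5
y_1 = 5.5
z_1 = 2
x_2 = 5
y_2 = 2.5
z_2 = 2.5
r_2 = 2
x_3 = 5
y_3 = 4
z_3 = 5
w_3 = 3.5
h_3 = 1.5
x_4 = 6.5
y_4 = 3
z_4 = 7
x_5 = 8
y_5 = 8.5
z_5 = 2
h_5 = 2.5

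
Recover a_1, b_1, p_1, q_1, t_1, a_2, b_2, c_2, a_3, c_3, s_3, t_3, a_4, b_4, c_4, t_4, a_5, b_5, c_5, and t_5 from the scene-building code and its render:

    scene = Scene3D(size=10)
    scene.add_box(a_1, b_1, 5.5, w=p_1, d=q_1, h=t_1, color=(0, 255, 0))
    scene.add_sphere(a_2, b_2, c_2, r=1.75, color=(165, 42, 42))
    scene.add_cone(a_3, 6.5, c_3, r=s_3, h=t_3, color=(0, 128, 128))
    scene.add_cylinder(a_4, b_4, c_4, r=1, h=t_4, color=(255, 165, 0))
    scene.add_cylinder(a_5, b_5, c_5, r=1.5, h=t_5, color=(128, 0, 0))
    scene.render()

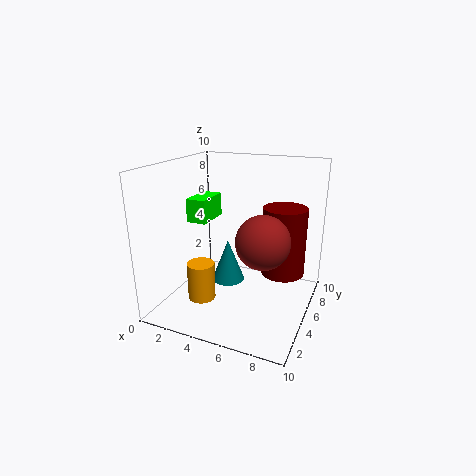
a_1 = 0.75; b_1 = 5.25; p_1 = 1.5; q_1 = 2.75; t_1 = 1.75; a_2 = 7.25; b_2 = 3.75; c_2 = 5.5; a_3 = 3.5; c_3 = 0.75; s_3 = 1.25; t_3 = 3.25; a_4 = 2.5; b_4 = 4; c_4 = 0.25; t_4 = 2.75; a_5 = 8; b_5 = 6; c_5 = 2.5; t_5 = 4.75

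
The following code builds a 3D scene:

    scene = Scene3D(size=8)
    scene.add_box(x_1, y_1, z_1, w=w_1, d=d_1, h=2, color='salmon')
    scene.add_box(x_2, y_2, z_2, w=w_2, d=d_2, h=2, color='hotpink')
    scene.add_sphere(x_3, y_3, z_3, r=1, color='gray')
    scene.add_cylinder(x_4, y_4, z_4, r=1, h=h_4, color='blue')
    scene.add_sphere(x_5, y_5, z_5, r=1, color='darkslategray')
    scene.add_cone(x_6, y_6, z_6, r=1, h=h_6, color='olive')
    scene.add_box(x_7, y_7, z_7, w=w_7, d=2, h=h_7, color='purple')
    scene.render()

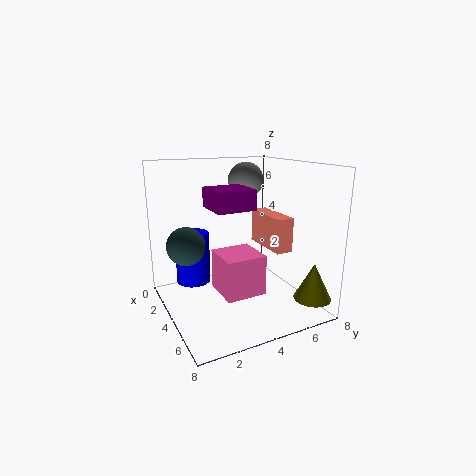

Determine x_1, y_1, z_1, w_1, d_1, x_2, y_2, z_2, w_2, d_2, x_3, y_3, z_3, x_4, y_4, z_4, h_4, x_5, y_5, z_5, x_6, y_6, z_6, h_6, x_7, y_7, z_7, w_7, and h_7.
x_1 = 2, y_1 = 6, z_1 = 3, w_1 = 3, d_1 = 1, x_2 = 5, y_2 = 2, z_2 = 2, w_2 = 2, d_2 = 2, x_3 = 3, y_3 = 5, z_3 = 7, x_4 = 2, y_4 = 2, z_4 = 1, h_4 = 3, x_5 = 4, y_5 = 1, z_5 = 4, x_6 = 7, y_6 = 7, z_6 = 1, h_6 = 2, x_7 = 4, y_7 = 2, z_7 = 6, w_7 = 2, h_7 = 1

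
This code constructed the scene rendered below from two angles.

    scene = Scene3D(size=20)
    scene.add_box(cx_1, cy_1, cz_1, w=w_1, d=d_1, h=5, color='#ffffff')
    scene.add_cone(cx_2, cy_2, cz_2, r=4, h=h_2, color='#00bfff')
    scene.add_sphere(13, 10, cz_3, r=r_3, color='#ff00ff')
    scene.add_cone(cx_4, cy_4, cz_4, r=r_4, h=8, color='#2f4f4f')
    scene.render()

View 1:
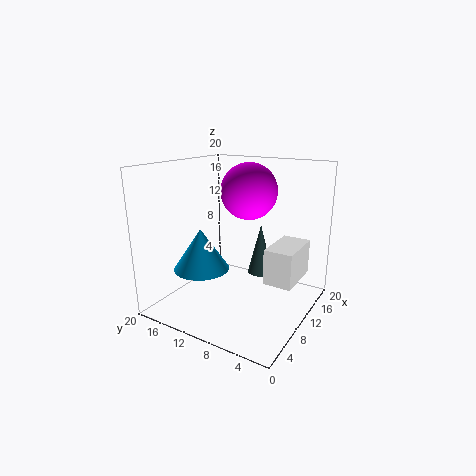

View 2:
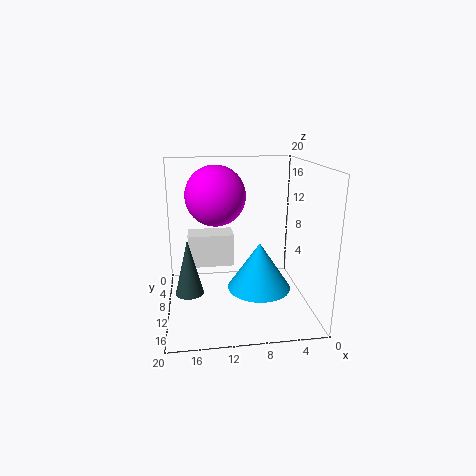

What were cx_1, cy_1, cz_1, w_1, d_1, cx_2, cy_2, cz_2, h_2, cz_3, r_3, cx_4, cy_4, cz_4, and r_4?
cx_1 = 10; cy_1 = 2; cz_1 = 4; w_1 = 7; d_1 = 4; cx_2 = 8; cy_2 = 15; cz_2 = 5; h_2 = 6; cz_3 = 16; r_3 = 4; cx_4 = 17; cy_4 = 10; cz_4 = 2; r_4 = 2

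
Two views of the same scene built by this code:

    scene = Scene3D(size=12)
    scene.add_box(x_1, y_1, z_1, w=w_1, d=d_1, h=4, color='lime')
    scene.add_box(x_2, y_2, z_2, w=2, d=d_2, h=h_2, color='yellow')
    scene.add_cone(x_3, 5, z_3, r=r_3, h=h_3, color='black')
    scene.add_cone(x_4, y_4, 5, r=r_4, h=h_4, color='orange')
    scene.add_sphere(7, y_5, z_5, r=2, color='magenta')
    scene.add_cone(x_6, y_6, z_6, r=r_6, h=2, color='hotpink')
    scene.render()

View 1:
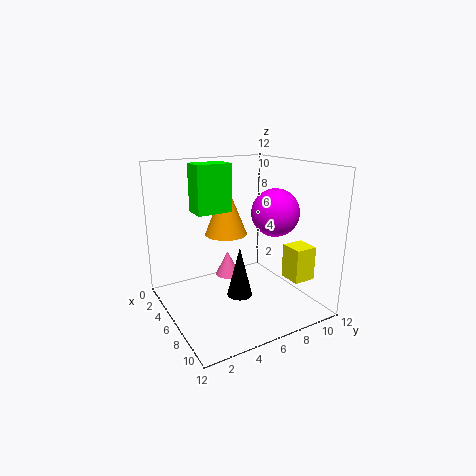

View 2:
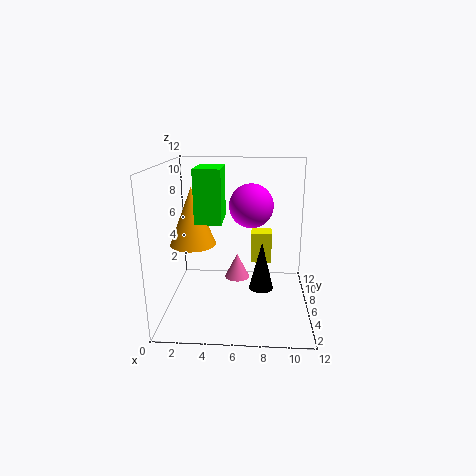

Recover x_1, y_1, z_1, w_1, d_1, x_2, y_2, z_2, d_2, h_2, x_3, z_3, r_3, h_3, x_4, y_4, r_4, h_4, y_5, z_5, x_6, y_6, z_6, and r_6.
x_1 = 3, y_1 = 3, z_1 = 8, w_1 = 2, d_1 = 3, x_2 = 7, y_2 = 10, z_2 = 2, d_2 = 2, h_2 = 3, x_3 = 8, z_3 = 2, r_3 = 1, h_3 = 4, x_4 = 2, y_4 = 7, r_4 = 2, h_4 = 5, y_5 = 9, z_5 = 8, x_6 = 6, y_6 = 5, z_6 = 3, r_6 = 1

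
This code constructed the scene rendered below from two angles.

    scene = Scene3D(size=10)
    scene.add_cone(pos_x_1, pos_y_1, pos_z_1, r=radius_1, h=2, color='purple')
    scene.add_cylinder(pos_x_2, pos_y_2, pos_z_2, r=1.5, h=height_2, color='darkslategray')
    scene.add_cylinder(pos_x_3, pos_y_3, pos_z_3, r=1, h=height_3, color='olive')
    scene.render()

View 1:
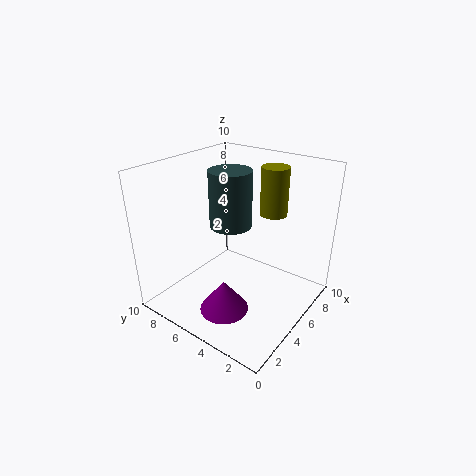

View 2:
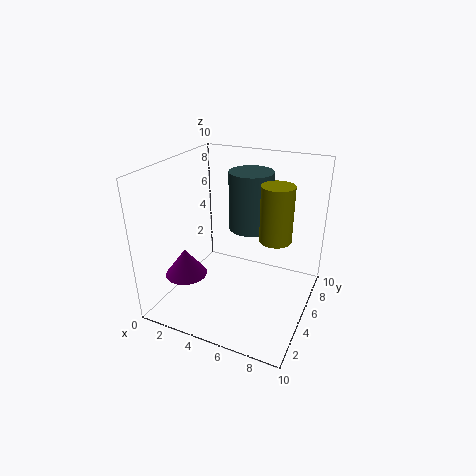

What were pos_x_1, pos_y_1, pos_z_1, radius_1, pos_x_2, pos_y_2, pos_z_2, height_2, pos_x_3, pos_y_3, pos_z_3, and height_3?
pos_x_1 = 1.5; pos_y_1 = 3.5; pos_z_1 = 2; radius_1 = 1.5; pos_x_2 = 5.5; pos_y_2 = 6; pos_z_2 = 5.5; height_2 = 4; pos_x_3 = 8; pos_y_3 = 4; pos_z_3 = 6; height_3 = 3.5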